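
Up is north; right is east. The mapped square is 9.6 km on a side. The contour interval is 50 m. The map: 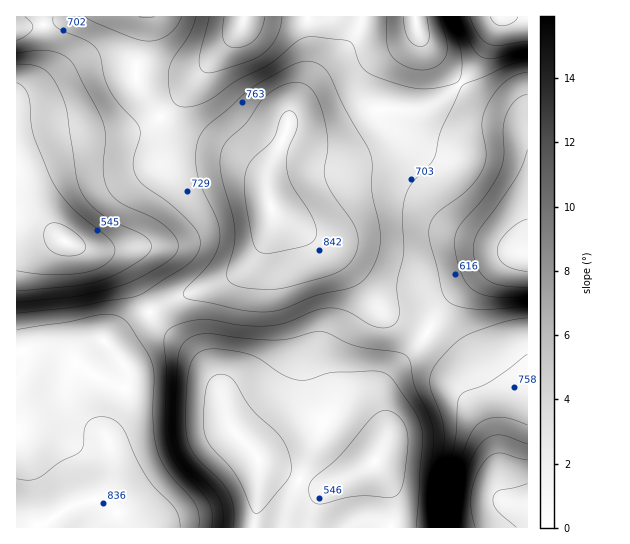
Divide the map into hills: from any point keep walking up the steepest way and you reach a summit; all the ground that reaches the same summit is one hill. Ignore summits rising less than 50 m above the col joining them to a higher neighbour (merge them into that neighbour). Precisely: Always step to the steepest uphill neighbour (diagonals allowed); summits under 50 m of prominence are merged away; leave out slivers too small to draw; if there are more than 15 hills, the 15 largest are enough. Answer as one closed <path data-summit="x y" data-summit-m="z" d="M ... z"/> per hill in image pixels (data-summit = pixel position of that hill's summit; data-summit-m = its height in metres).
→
<path data-summit="271 207" data-summit-m="887" d="M415 16l-170 0-8 17-26 28-27 33-29 27-13 7-16 4-57 4-53 19 0 64 22 5 24 16 15 7 34 6 8 4 9 10 24 50 9 10 24 17 24 26 10 15 6 28 7 16 23 24 5 10 57 24 14-2 38-18 7-6 11-27-6-28 2-21 8-12 29-30 23-37 14-14 46-35 14-5 11-1 0-121-17-15-21-8-13-8-32-30-24-30-4-9z"/><path data-summit="17 523" data-summit-m="844" d="M23 220l-7 1 0 306 238 1 5-35 0-34-27-30-7-16-6-28-10-15-24-26-24-17-9-10-24-50-9-10-8-4-34-6-15-7-13-11z"/><path data-summit="527 505" data-summit-m="965" d="M527 252l-10 0-14 5-46 35-14 14-23 37-33 35-6 11 0 17 6 28-6 17-8 13-42 21-14 2-48-19-10-6 0 31-4 25 0 10 273-1z"/><path data-summit="147 17" data-summit-m="802" d="M243 16l-201 0 3 19-1 26-9 17-19 17 0 59 5 1 26-12 22-7 57-4 16-4 13-7 29-27 27-33 26-28 6-10z"/><path data-summit="501 17" data-summit-m="855" d="M527 16l-111 1 0 8 5 14 24 30 32 30 13 8 21 8 16 14z"/>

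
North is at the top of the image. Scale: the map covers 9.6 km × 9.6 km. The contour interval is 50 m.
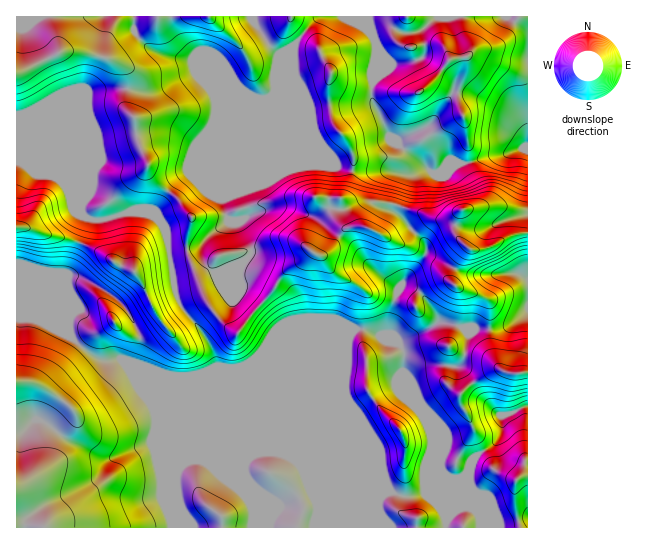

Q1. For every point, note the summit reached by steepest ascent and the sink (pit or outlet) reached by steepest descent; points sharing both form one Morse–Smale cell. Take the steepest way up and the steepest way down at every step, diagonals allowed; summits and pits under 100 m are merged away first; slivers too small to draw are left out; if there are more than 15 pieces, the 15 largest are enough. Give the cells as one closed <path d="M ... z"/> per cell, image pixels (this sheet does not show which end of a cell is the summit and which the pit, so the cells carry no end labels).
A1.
<path d="M27 317l-11 1 0 63 18 2 30 19-20 27-1 32-4 9-10 10-13 6 1 38 21 4 143 0 0-17-4-14-1-20 4-10 6-6 9-4 51 0 16-5 16 0 17 5 84 36 12-2-4-8-22-22-14-6-228-95-22 0-20-13-20-19-24-9z"/><path d="M22 161l-6 1 1 155 20 2 24 9 20 19 20 13 22 0 240 99-54-54-84-34-9-6-1-10-7-14-23-28-8-14-10-66-9-14-16-7-13 0-26 8-16-1-4-4-3-9-19-26z"/><path d="M367 16l-114 1 2 6 22 30 4 2 14-9-19 45-15 14-38 93 2 16 4 7-18 12-12 14-12 3 20 52 10 15 12 11 9 5 21-27-18-15 0-9-2-5 2-14 8-6 3-6-15-29 8-4-6-27 54-130 2 14 4 8 1 18 9 22 8 16 14 16 6 12 13 4 40 0 21 4-6 6-9 32 18 19 16-12 19 0 10-9-4 22 4 7 12 9 12 0 26-13 19-3-1-84-4-1-53 15-15 1-5 5-15 6-46-38-17-36 0-28 4-12 0-18-5-10z"/><path d="M507 16l-139 1 3 16 5 10 0 18-4 12 0 28 17 36 46 38 15-6 5-5 15-1 19-7 14-1 20-7 5 1 0-118z"/><path d="M134 16l-117 0-1 55 7 0 40-20 22 1 21 5 17 10 5 10-3 29 10 12 2 21 11 23 0 11 11 12 18 12 14 18 1 4-5 19 0 11 10-1 14-15 18-12-4-7-2-16 41-97-21-9-12-16-38-16-22-3-22-9-14-15z"/><path d="M75 51l-16 1-43 21 0 88 17 4 28 15 19 26 5 11 6 3 12 0 26-8 18 1 11 6 6 7 6 25 16-2 6-31-13-19-20-14-11-12 0-11-11-23-2-21-10-12 3-19-1-16-4-4-13-8z"/><path d="M293 61l-54 130 6 27-8 4 15 29-3 6-8 6-2 14 2 5 0 9 18 14 16-16 11-18 16-10 8-9 15 3 10-10 5-11 6-6 19-1 32 16 9-2 9-8-19-20 9-32 6-6-21-4-40 0-13-4-6-12-14-16-8-16-9-22-1-18-4-8z"/><path d="M278 452l-16 0-16 5-51 0-9 4-6 6-4 10 1 20 4 14 0 16 300 0-1-13-5-12 0-11-6-9 1-18-27-9-3 7 1 8 5 6 8 3-1 2-36 15-16 0-8-4-14 1-84-36z"/><path d="M365 227l-19 1-6 6-5 11-10 10-15-3-8 9-19 13-8 15-15 16 0 2 17 18 35 82 62 62 1-3-30-69-1-12 3-12 1-35 6-9 11 0 30 12-6-7 0-15 6-21 9-17 21-26 2-8-12-14-12 10-6 0z"/><path d="M527 312l-17 13-12 4-36-1-15-5-9 0-17 10-22 9 5 9-1 22 13 32 16 26 10 26 3-2 25 9 9-11 14-8 7-8 3-7-2-13 27-11z"/><path d="M459 211l-10 9-19 0-15 11 9 11 3 9-7 12-21 26-6 13-4 17 0 15 9 10 1-3 22-8 17-10 9 0 15 5 36 1 12-4 18-14 0-77-15 1-22 12-8 2-12 0-8-5-8-11z"/><path d="M365 329l-11 0-6 9-4 51 4 16 27 64 10 12 4 9 12 6 16 0 36-15 1-2-8-3-5-6 0-16-16-36-10-16-12-29 1-22-3-5z"/><path d="M253 16l-118 0-2 13 4 8 12 11 22 9 22 3 38 16 12 16 20 8 6-1 7-8 17-44-12 8-4-2-10-11-12-19z"/><path d="M186 249l-17 2 7 44 9 18 23 28 7 14 1 10 9 6 73 29 13 8-34-83-18-20-21 28-9-5-22-26z"/><path d="M527 407l-26 10 2 13-3 7-7 8-14 8-8 12-2 17 6 9 0 11 5 12 2 14 46-1z"/>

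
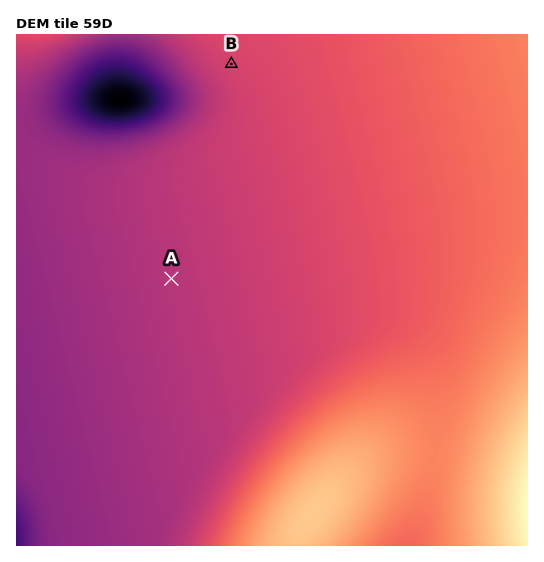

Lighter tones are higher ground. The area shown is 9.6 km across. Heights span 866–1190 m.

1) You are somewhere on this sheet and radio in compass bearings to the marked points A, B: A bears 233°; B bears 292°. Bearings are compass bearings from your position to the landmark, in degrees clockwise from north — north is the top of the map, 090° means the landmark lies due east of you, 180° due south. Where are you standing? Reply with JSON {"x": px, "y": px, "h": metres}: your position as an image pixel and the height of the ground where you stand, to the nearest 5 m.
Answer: {"x": 378, "y": 123, "h": 1075}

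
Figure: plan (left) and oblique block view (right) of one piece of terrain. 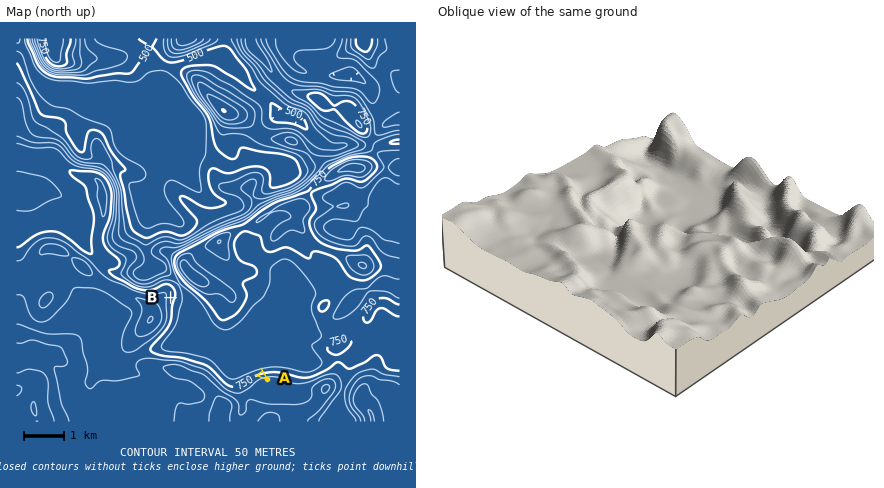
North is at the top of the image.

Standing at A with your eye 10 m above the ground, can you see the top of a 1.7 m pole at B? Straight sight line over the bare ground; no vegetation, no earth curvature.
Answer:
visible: true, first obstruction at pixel None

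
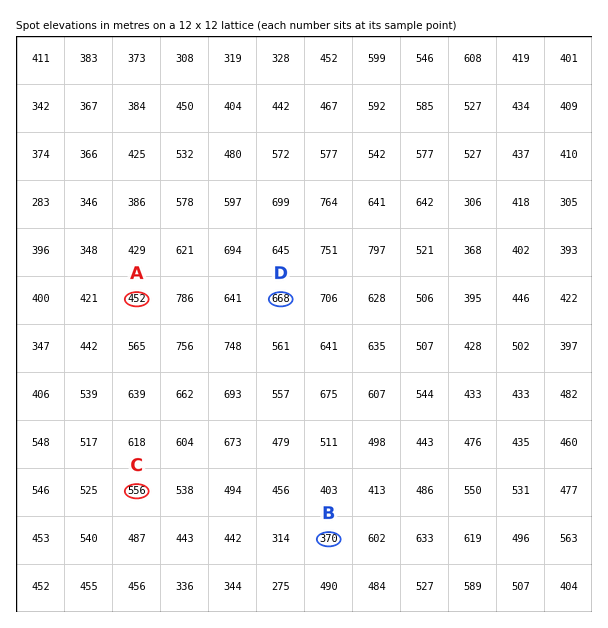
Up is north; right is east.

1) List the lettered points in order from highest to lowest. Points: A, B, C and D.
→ D C A B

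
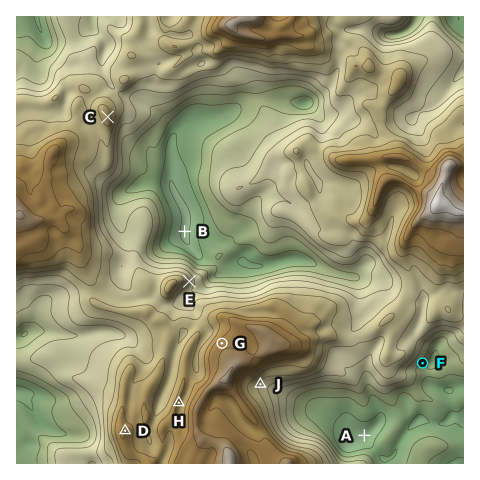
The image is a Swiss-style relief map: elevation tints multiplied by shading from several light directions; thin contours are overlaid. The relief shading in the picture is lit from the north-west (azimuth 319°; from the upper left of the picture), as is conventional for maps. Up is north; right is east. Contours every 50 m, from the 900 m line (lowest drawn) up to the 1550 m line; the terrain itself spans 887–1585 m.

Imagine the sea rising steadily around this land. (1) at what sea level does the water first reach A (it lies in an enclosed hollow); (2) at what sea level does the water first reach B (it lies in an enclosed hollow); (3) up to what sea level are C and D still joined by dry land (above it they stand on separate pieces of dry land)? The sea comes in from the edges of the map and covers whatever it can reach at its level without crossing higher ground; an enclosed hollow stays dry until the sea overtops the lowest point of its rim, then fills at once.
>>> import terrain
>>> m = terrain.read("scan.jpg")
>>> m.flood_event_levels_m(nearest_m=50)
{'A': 950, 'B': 1200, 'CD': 1250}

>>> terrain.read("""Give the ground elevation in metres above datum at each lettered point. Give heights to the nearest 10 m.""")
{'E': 1190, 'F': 1030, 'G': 1420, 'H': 1340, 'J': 1230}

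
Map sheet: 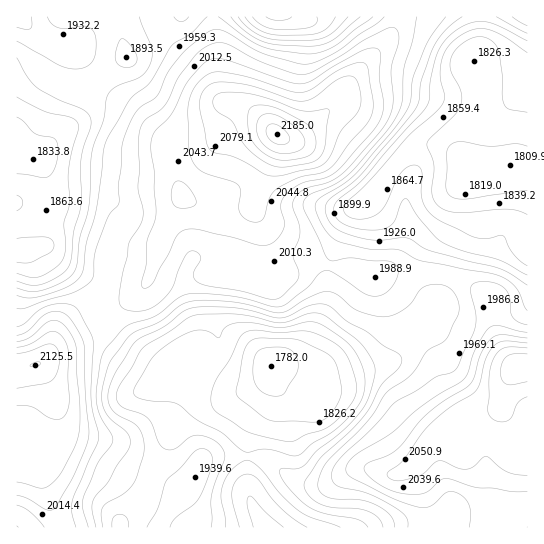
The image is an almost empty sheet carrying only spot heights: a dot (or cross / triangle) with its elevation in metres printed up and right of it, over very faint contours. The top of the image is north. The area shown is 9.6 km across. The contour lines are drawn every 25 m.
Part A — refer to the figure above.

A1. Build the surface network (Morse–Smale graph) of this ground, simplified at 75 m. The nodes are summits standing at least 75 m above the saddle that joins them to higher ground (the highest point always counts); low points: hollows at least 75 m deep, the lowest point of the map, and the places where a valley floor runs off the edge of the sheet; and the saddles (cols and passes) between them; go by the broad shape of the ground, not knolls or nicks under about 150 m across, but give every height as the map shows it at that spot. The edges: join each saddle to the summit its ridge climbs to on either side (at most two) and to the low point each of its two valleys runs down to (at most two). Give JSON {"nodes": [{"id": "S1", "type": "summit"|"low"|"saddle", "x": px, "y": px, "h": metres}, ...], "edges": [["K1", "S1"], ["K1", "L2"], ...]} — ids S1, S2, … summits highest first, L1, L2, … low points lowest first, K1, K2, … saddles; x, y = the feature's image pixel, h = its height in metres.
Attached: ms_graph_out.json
{"nodes": [
{"id": "S1", "type": "summit", "x": 277, "y": 135, "h": 2185},
{"id": "S2", "type": "summit", "x": 35, "y": 365, "h": 2126},
{"id": "S3", "type": "summit", "x": 525, "y": 366, "h": 2118},
{"id": "L1", "type": "low", "x": 271, "y": 367, "h": 1782},
{"id": "L2", "type": "low", "x": 510, "y": 165, "h": 1810},
{"id": "L3", "type": "low", "x": 277, "y": 17, "h": 1820},
{"id": "L4", "type": "low", "x": 33, "y": 159, "h": 1834},
{"id": "K1", "type": "saddle", "x": 97, "y": 313, "h": 1991},
{"id": "K2", "type": "saddle", "x": 397, "y": 17, "h": 1988},
{"id": "K3", "type": "saddle", "x": 438, "y": 273, "h": 1957},
{"id": "K4", "type": "saddle", "x": 149, "y": 475, "h": 1919},
{"id": "K5", "type": "saddle", "x": 247, "y": 457, "h": 1877}],
"edges": [["K1", "S1"], ["K1", "S2"], ["K1", "L1"], ["K1", "L4"], ["K2", "S1"], ["K2", "L2"], ["K2", "L3"], ["K3", "S1"], ["K3", "S3"], ["K3", "L1"], ["K3", "L2"], ["K4", "S1"], ["K4", "S2"], ["K4", "L1"], ["K5", "S1"], ["K5", "S3"], ["K5", "L1"]]}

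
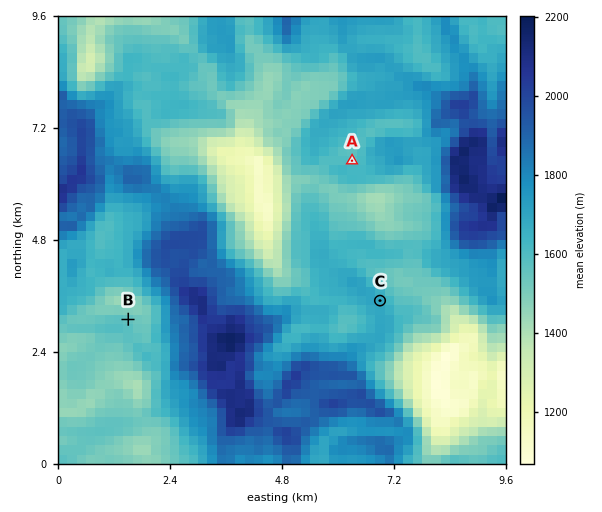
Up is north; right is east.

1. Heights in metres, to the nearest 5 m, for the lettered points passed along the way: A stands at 1585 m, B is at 1560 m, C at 1695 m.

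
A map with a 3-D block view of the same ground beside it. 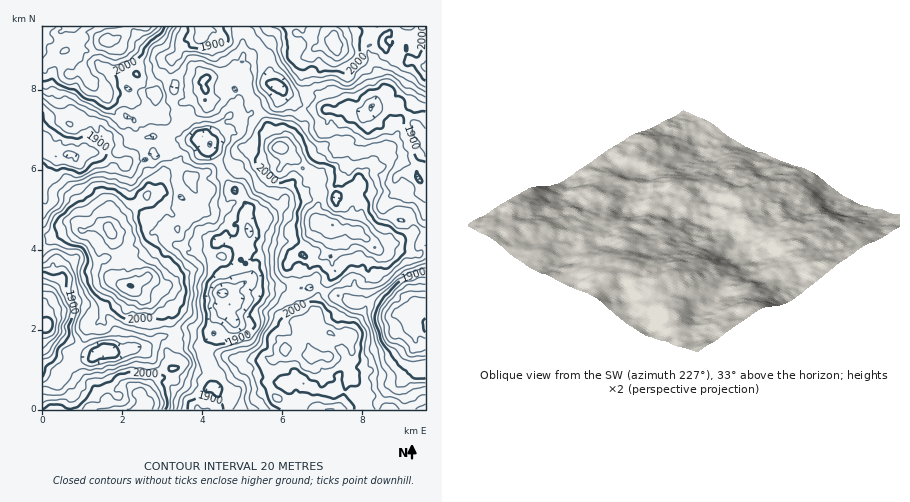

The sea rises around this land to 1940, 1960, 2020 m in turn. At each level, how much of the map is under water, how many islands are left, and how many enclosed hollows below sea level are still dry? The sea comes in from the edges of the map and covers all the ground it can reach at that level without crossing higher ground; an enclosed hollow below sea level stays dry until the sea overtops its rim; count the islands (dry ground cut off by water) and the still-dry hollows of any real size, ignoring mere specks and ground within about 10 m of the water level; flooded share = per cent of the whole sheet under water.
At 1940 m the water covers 32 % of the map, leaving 0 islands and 0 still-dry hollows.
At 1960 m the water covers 45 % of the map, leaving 0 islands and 0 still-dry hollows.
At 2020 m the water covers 83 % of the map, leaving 3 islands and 0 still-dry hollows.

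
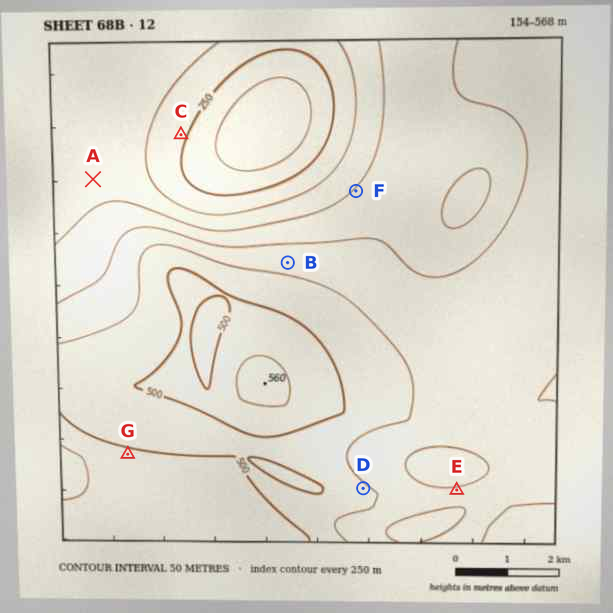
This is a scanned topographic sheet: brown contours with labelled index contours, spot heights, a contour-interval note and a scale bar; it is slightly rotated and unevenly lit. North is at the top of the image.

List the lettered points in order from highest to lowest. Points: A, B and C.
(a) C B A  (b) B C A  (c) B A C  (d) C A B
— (c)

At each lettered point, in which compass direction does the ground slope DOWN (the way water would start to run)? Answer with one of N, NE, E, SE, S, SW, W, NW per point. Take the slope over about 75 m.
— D NE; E N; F NW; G N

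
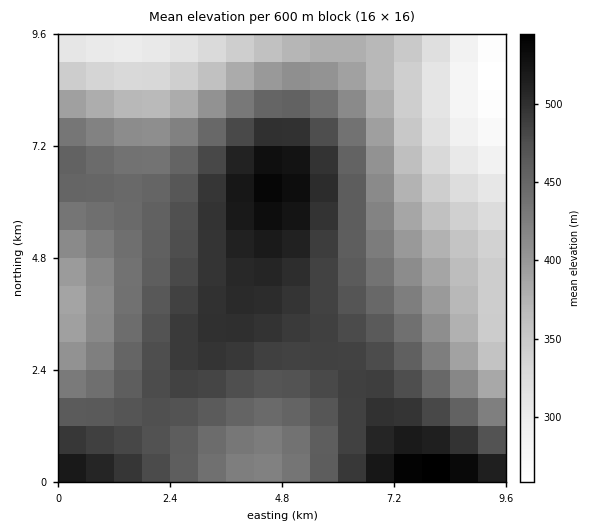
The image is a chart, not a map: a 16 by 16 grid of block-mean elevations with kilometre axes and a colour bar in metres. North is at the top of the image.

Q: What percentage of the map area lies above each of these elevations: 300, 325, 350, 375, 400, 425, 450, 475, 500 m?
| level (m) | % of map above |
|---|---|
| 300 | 96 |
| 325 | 91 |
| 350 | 85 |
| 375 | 79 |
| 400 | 71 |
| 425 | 62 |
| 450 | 48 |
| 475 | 32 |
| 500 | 13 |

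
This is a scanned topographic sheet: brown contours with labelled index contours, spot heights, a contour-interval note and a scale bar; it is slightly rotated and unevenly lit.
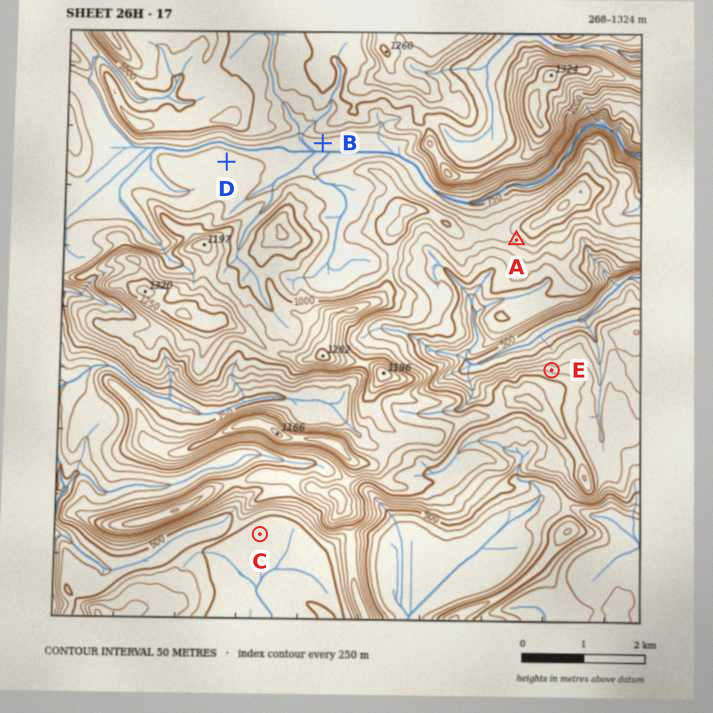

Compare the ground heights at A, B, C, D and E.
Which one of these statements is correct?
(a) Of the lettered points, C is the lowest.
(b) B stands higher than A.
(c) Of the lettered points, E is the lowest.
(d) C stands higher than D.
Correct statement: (a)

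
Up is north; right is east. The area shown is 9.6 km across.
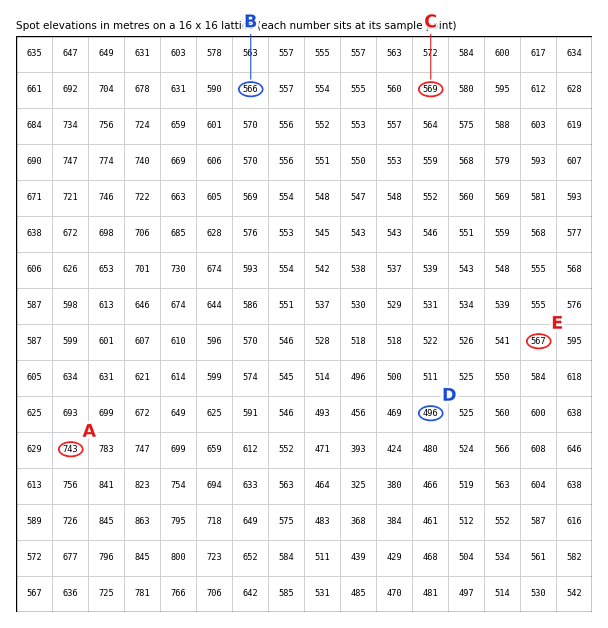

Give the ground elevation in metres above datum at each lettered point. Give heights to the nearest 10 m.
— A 740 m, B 570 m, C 570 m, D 500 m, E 570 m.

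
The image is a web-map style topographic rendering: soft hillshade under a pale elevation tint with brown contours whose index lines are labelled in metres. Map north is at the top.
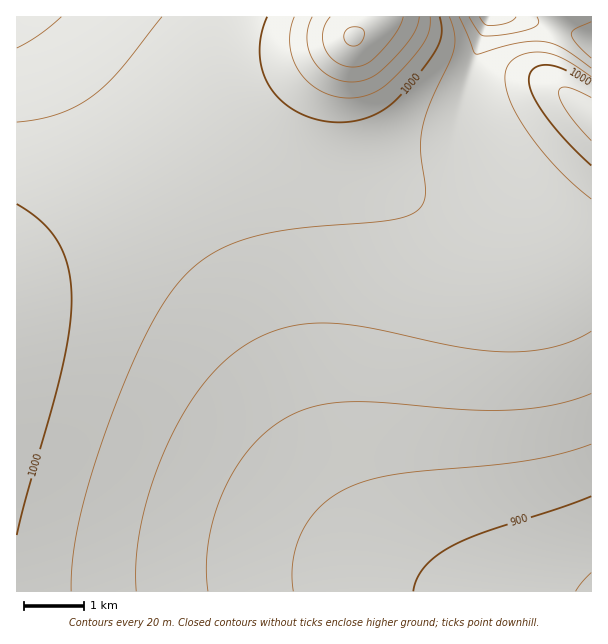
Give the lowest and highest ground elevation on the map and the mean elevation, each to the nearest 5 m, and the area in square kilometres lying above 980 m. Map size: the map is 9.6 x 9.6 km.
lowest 880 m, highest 1085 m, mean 965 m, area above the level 34.8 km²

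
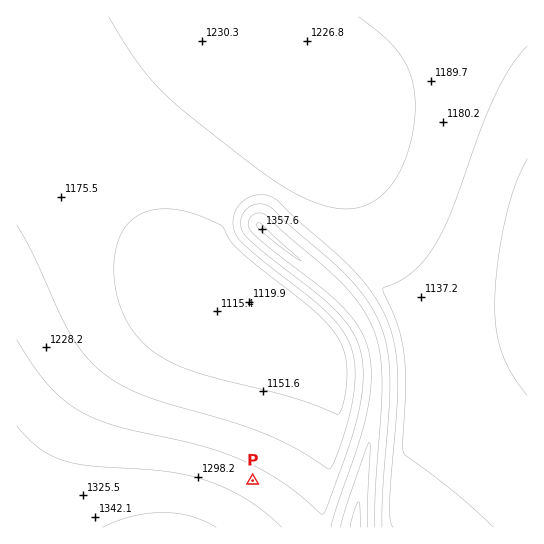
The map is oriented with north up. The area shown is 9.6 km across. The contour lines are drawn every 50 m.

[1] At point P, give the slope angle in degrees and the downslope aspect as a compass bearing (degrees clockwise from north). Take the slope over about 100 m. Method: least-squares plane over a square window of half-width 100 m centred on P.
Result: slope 5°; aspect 29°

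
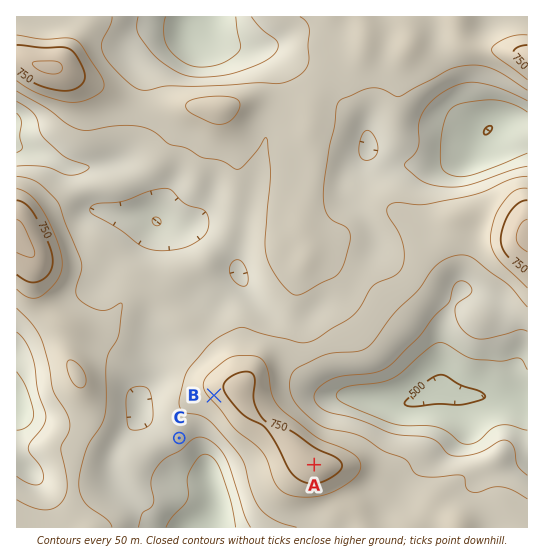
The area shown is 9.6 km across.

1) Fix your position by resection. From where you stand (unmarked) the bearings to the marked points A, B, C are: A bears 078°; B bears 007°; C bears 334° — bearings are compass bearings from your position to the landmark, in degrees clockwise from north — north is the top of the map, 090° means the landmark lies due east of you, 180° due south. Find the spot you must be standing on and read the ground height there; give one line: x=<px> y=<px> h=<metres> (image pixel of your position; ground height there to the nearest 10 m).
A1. x=203 y=488 h=520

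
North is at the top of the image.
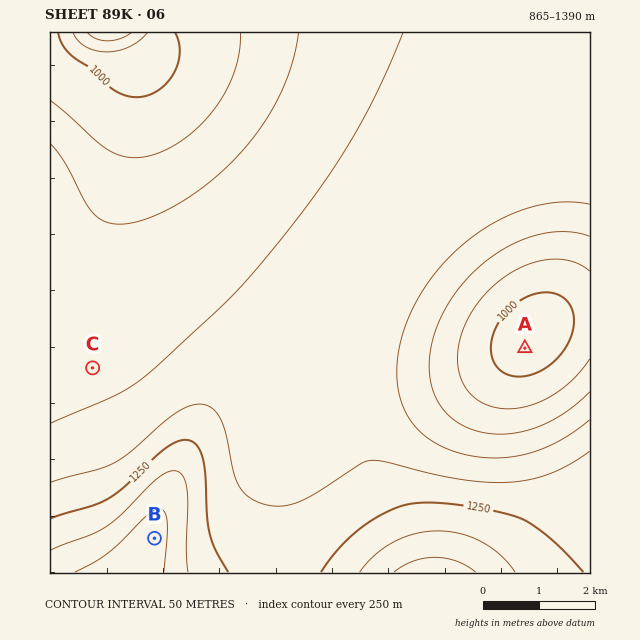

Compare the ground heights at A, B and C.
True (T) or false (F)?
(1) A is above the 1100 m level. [F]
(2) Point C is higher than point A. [T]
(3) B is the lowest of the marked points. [F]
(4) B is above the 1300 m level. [T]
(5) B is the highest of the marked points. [T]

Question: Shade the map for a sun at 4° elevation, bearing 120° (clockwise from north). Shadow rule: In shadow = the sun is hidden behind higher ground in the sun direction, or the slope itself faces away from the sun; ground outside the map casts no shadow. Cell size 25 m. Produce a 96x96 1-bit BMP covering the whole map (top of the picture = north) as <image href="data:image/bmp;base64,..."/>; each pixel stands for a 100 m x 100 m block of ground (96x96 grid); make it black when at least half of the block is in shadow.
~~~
<image width="96" height="96" href="data:image/bmp;base64,Qk2+BAAAAAAAAD4AAAAoAAAAYAAAAGAAAAABAAEAAAAAAIAEAAATCwAAEwsAAAIAAAAAAAAA////AAAAAAD/8AAAAAB//8AAAAD/+AAAAAD//8AAAAD//AAAAAH//8AAAAD//AAAAAH//+AAAAD//gAAAAP//8AAAAD//wAAAAf//8AAAAD//wAAAAf//8AAAAD//4AAAA///4AAAAD//4AAAA///wAAAAD//8AAAB///gAAAAD//8AAAB//+AAAAAD//+AAAB//wAAAAAD//+AAAA/8AAAAAAD///AAAAAAAAAAAAD///AAAAAAAAAAAAD///AAAAAAAAAAAAD///gAAAAAAAAAAAD///gAAAAAAAAAB4D///wAAAAAAAAAH/j///wAAAAAAAAAf/7///wAAAAAAAAA//////4AAAAAAAAB//////4AAAAAAAAD//////4AAAAAAAAD//////8AAAAAAAAH//////8AAAAAAAAH//////8AAAAAAAAP//////8AAAAAAAAP//////8AAAAAAAAP//8P//8AAAAAAAAf//8AP/4AAAAAAAAf//8AAPgAAAAAAAAf//8AAAAAAAAAAAAf//8AAAAAAAAAAAAP//8AAAAAAAAAAAAP//8AAAAAAAAAAAAP//8AAAAAAAAAAAAH//8AAAAAAAAAAAAD//8AAAAAAAAAAAAB//8AAAAAAAAAAAAA//8AAAAAAAAAAAAAP/8AAAAAAAAAAAAAH/8AAAAAAAAAAAAAB/8AAAAAAAAAAAAAAf8AAAAAAAAAAAAAAH8AAAAAAAAAAAAAAA8AAAAAAAAAAAAAAAEAAAAAAAAAAAAAAAAAAAAAAAAAAAAAAAAAAAAAAAAAAAAAAAAAAAAAAAAAAAAAAAAAAAAAAAAAAAAAAAAAAAAAAAAAAAAAAAAAAAAAAAAAAAAAAAAAAAAAAAAAAAAAAAAAAAAAAAAAAAAAAAAAAAAAAAAAAAAAAAAAAAAAAAAAAAAAAAAAAAAAAAAAAAAAAAAAAAAAAAAAAAAAAAAAAAAAAAAAAAAAAAAAAAAAAAAAAAAAAAAAAAAAAAAAAAAAAAAAAAAAAAAAAAAAAAAAAAAAAAAAAAAAAAAAAAAAAAAAAAAAAAAAAAAAAAAAAAAAAAAAAAAAAAAAAAAAAAAAAAAAAAAAAAAAAAAAAAAAAAAAAAAAAAAAAAAAAAAAAAAAAAAAAAAAAAAAAAAAAAAAAAAAAAAAAAAAAAAAAAAAAAAAAAAAAAAAAAAAAAAAAAAAAAAAAAAAAAAAAAAAAAAAAAAAAAAAAAAAAAAAAAAAAAAAAAAAAAAAAAAAAAAAAAAAAAAAAAAAAAAAAAAAAAAAAAAAAAAAAAAAAAAAAAAAAAAAAAAAAAAAAAAAAAAAAAAAAAAAAAAAAAAAAAAAAAAAAAAAAAAAAAAAAAAAAAAAAAAAAAAAAAAAAAAAAAAAAAAAAAAAAAAAAAAAAAAAAAAAAAAAAAAAAAAAAAAAAAAAAAAAAAAAAAAAAAAAAAAAAAAAAAAAfgAAAAAAAAAAAAAA/4AAAAAAAAAAAAAB/8AAAAAAAAAAAAAD/+AAAAAAAAAAAAAD//AAAAAAAAAAAAA="/>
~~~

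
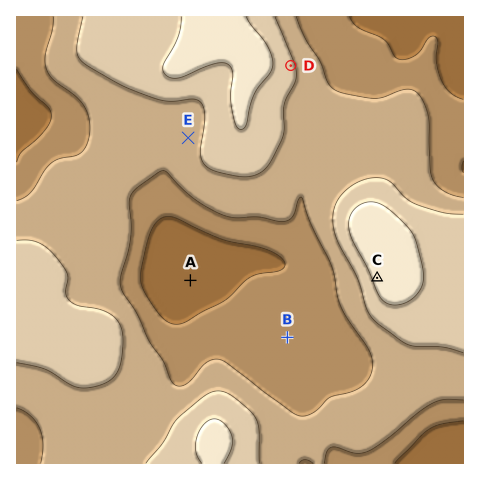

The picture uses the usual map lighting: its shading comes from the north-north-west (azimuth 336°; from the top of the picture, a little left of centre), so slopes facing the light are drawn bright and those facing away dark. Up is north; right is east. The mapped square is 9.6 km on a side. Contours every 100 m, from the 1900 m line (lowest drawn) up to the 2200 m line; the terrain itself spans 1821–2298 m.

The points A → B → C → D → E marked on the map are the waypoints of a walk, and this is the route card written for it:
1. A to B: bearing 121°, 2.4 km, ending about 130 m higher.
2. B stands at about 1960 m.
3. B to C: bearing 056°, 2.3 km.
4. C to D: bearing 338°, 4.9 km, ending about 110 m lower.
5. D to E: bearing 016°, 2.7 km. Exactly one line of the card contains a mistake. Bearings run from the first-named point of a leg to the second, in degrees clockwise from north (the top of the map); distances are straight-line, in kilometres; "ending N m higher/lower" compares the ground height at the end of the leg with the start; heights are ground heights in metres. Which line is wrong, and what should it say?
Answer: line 5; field bearing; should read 235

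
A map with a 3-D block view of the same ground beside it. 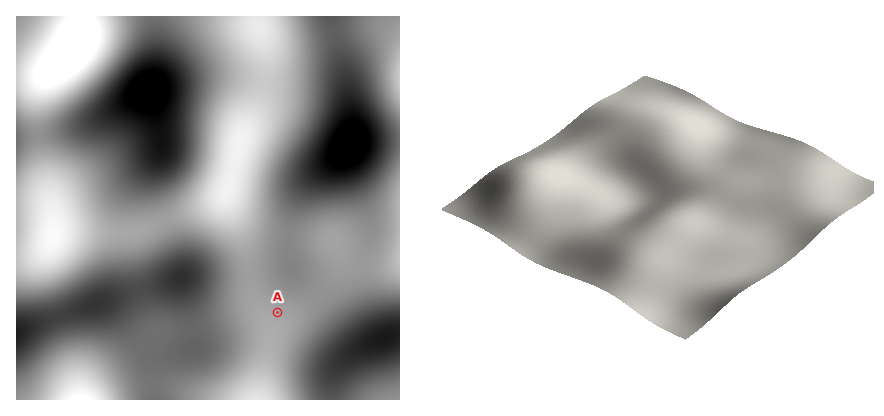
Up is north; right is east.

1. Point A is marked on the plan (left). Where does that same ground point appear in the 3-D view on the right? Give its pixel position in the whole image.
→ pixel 767 199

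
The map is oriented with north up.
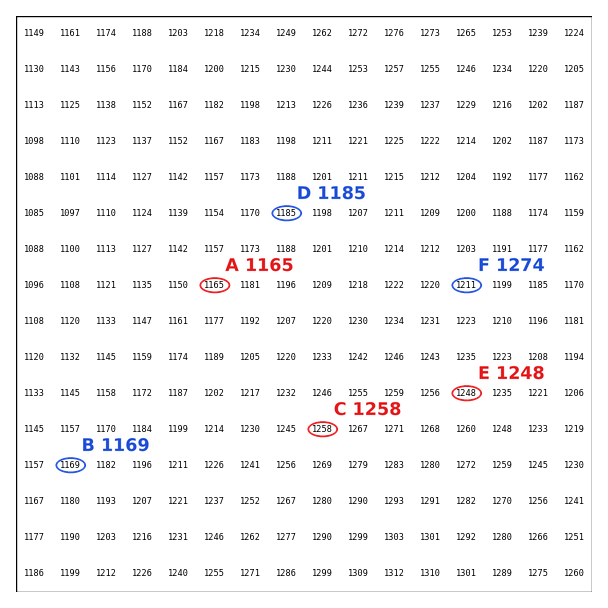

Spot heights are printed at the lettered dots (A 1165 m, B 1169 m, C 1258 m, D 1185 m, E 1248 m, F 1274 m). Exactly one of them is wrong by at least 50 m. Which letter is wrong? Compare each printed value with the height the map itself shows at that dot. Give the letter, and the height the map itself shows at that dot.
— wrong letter F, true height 1211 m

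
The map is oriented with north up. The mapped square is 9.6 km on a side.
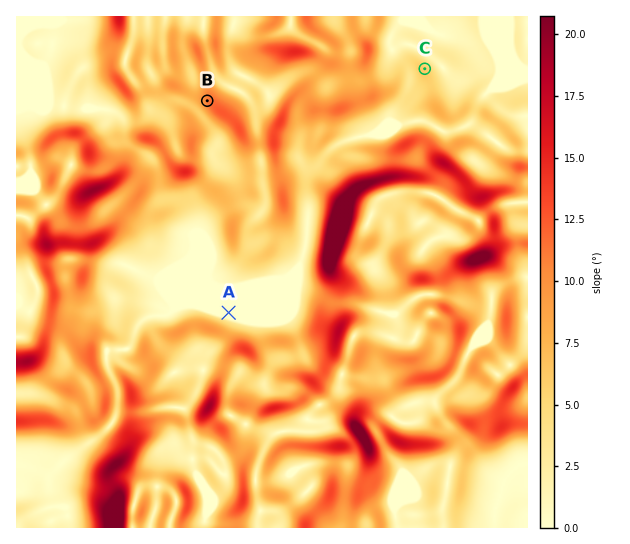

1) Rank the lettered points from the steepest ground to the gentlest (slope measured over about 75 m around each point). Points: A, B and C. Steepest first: B C A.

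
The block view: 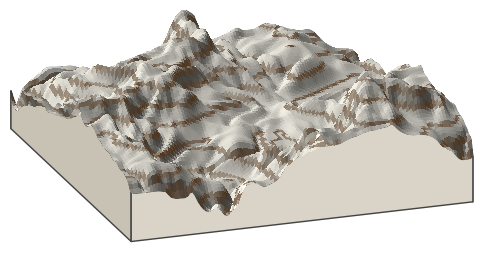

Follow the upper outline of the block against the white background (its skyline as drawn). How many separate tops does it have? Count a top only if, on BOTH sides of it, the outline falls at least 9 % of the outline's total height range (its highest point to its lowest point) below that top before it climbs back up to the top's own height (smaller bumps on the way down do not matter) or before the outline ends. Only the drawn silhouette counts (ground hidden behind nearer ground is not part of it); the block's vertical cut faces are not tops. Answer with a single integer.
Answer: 2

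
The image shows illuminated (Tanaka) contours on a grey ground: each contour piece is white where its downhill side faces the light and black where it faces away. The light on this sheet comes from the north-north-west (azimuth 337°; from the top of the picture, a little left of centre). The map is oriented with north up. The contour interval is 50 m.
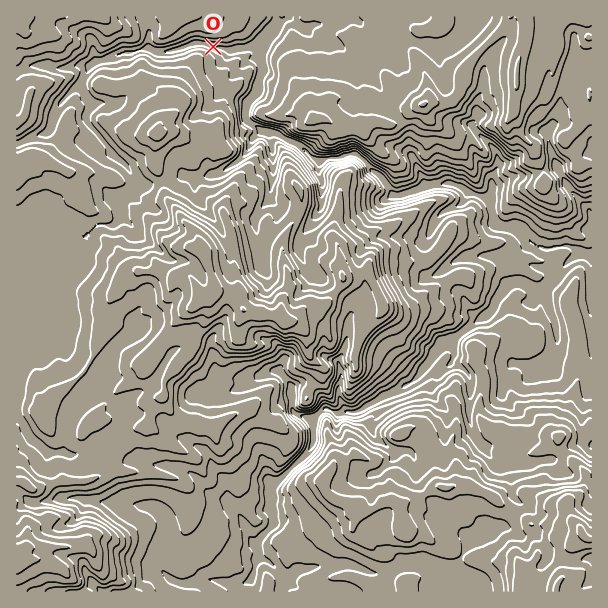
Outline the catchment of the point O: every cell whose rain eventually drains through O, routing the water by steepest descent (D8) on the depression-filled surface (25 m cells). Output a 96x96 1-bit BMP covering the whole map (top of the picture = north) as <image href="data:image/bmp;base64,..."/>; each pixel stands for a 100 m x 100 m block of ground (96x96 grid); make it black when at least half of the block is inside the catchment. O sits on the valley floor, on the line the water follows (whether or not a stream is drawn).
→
<image width="96" height="96" href="data:image/bmp;base64,Qk2+BAAAAAAAAD4AAAAoAAAAYAAAAGAAAAABAAEAAAAAAIAEAAATCwAAEwsAAAIAAAAAAAAA////AAAAAAAAAAAAAAAAAAAAAAAAAAAAAAAAAAAAAAAAAAAAAAAAAAAAAAAAAAAAAAAAAAAAAAAAAAAAAAAAAAAAAAAAAAAAAAAAAAAAAAAAAAAAAAAAAAAAAAAAAAAAAAAAAAAAAAAAAAAAAAAAAAAAAAAAAAAAAAAAAAAAAAAAAAAAAAAAAAAAAAAAAAAAAAAAAAAAAAAAAAAAAAAAAAAAAAAAAAAAAAAAAAAAAAAAAAAAAAAAAAAAAAAAAAAAAAAAAAAAAAAAAAAAAAAAAAAAAAAwAAAAAAAAAAAAAAD/8AAAAAAAAAAAAAD//AAAAAAAAAAAAAD//gAAAAAAAAAAAAD//gAAAAAAAAAAAAD//wAAAAAAAAAAAAD//4AAAAAAAAAAAAD//8AAAAAAAAAAAAD//+AAAAAAAAAAAAD//+AAAAAAAAAAAAD///gAAAAAAAAAAAD///wAAAAAAAAAAAD///4AAAAAAAAAAAD///4AAAAAAAAAAAD///4AAAAAAAAAAAD///8AAAAAAAAAAAD///+AAAAAAAAAAAD///+AAAAAAAAAAAD///+AAAAAAAAAAAD////AAAAAAAAAAAD////gAAAAAAAAAAD////wAAAAAAAAAAD////4AAAAAAAAAAD////8AAAAAAAAAAD////8AAAAAAAAAAD////8AAAAAAAAAAD////+AAAAAAAAAAD////+AAAAAAAAAAD/////AAAAAAAAAAD/////AAAAAAAAAAD/////AAAAAAAAAAD/////AAAAAAAAAAD/////gAAAAAAAAAD/////gAAAAAAAAAD/////gAAAAAAAAAD/////gAAAAAAAAAD/////AAAAAAAAAAD/////AAAAAAAAAAD/////AAAAAAAAAAD////+AAAAAAAAAAD////+AAAAAAAAAAD////+AAAAAAAAAAD////8AAAAAAAAAAD////4AAAAAAAAAAD////wAAAAAAAAAAD////wAAAAAAAAAAD////gAAAAAAAAAAD////AAAAAAAAAAAD///+AAAAAAAAAAAD///+AAAAAAAAAAAD///+AAAAAAAAAAAD///8AAAAAAAAAAAD///8AAAAAAAAAAAD///4AAAAAAAAAAAD///4AAAAAAAAAAAD///4AAAAAAAAAAAD///4AAAAAAAAAAAD///4AAAAAAAAAAAD///4AAAAAAAAAAAD///8AAAAAAAAAAAD///8AAAAAAAAAAAD///+AAAAAAAAAAAD////AAAAAAAAAAAD////gAAAAAAAAAAD////wAAAAAAAAAAD////gAAAAAAAAAAD////gAAAAAAAAAAD////gAAAAAAAAAAD////wAAAAAAAAAAD////wAAAAAAAAAAD////4AAAAAAAAAAD////8AAAAAAAAAAD/////AAAAAAAAAAD/////gAAAAAAAAAD/////gAAAAAAAAAD/////gAAAAAAAAAD/////gAAAAAAAAAD/////AAAAAAAAAAD////+AAAAAAAAAAA="/>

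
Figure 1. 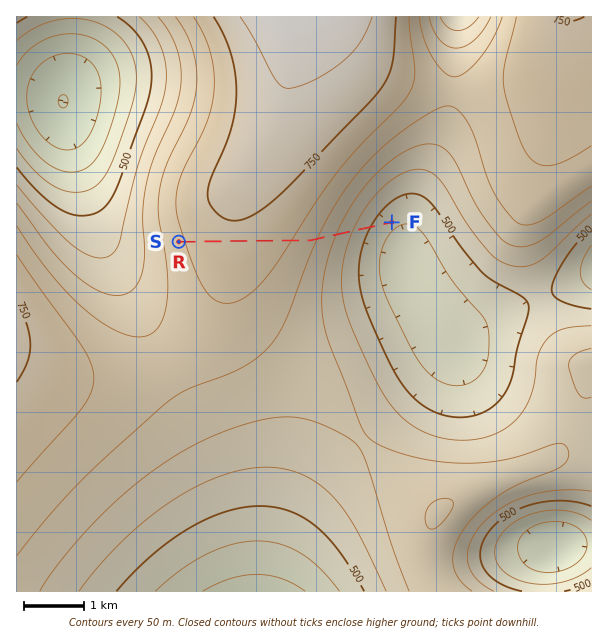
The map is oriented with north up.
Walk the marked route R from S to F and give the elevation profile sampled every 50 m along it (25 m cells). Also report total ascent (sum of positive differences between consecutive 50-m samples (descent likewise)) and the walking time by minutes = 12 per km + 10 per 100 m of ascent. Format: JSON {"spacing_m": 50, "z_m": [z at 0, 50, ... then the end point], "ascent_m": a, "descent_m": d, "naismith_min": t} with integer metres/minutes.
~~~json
{"spacing_m": 50, "z_m": [688, 694, 700, 705, 710, 715, 719, 722, 726, 729, 731, 733, 735, 736, 738, 738, 739, 739, 739, 739, 739, 739, 738, 737, 736, 735, 733, 732, 730, 728, 726, 723, 720, 717, 714, 711, 707, 703, 698, 693, 688, 683, 677, 671, 664, 658, 651, 644, 637, 630, 622, 614, 606, 597, 589, 580, 571, 562, 553, 544, 535, 527, 519, 511, 503, 496, 489, 483, 477, 472, 468, 464, 462], "ascent_m": 52, "descent_m": 277, "naismith_min": 48}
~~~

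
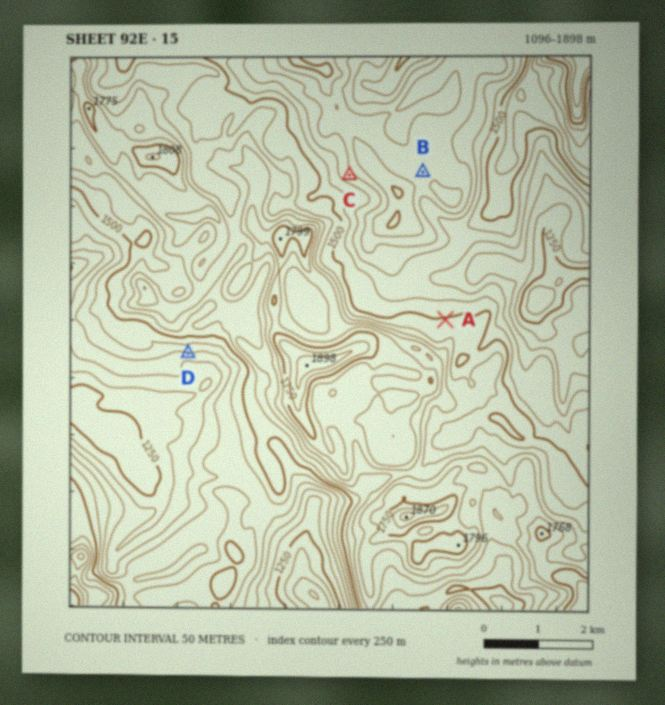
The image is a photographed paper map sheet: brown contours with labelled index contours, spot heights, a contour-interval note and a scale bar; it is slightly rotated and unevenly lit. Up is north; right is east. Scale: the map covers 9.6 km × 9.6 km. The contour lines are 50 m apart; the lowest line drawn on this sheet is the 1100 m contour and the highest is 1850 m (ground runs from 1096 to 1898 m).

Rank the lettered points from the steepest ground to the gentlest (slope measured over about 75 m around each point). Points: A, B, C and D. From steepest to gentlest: D C A B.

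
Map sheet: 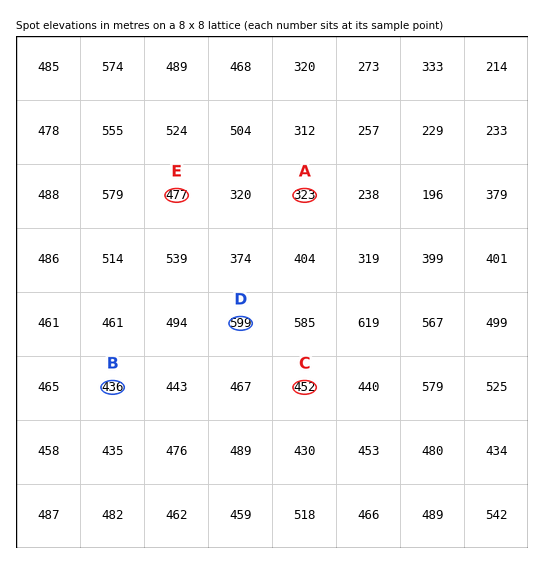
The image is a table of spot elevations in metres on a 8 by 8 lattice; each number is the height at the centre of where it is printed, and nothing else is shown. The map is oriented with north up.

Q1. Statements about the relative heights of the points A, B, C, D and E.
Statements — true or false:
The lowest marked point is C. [false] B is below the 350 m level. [false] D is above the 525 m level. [true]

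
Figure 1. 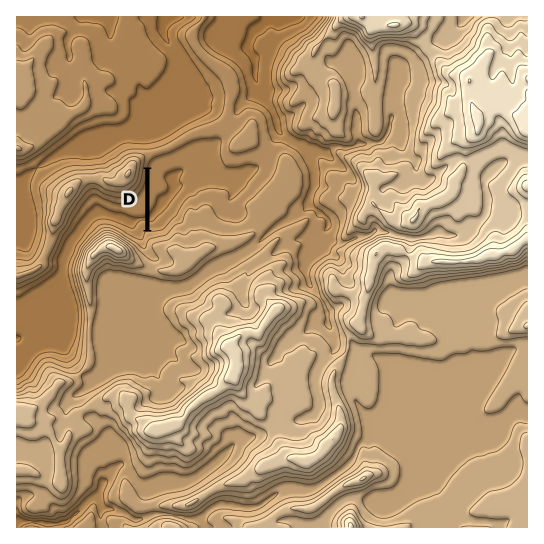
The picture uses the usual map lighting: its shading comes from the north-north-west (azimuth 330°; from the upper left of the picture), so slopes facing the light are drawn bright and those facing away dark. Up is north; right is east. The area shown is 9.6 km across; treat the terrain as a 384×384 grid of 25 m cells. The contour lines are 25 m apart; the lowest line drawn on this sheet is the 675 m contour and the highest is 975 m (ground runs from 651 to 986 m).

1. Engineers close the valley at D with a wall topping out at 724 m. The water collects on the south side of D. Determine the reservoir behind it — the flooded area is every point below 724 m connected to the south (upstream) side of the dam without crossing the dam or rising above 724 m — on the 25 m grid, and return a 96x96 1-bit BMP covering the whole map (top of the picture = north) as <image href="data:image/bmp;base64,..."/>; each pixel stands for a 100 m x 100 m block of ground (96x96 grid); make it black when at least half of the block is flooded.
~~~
<image width="96" height="96" href="data:image/bmp;base64,Qk2+BAAAAAAAAD4AAAAoAAAAYAAAAGAAAAABAAEAAAAAAIAEAAATCwAAEwsAAAIAAAAAAAAA////AAAAAAAAAAAAAAAAAAAAAAAAAAAAAAAAAAAAAAAAAAAAAAAAAAAAAAAAAAAAAAAAAAAAAAAAAAAAAAAAAAAAAAAAAAAAAAAAAAAAAAAAAAAAAAAAAAAAAAAAAAAAAAAAAAAAAAAAAAAAAAAAAAAAAAAAAAAAAAAAAAAAAAAAAAAAAAAAAAAAAAAAAAAAAAAAAAAAAAAAAAAAAAAAAAAAAAAAAAAAAAAAAAAAAAAAAAAAAAAAAAAAAAAAAAAAAAAAAAAAAAAAAAAAAAAAAAAAAAAAAAAAAAAAAAAAAAAAAAAAAAAAAAAAAAAAAAAAAAAAAAAAAAAAAAAAAAAAAAAAAAAAAAAAAAAAAAAAAAAAAAAAAAAAAAAAAAAAAAAAAAAAAAAAAAAAAAAAAAAAAAAAAAAAAAAAAAAAAAAAAAAAAAAAAAAAAAAAAAAAAAAAAAAAAAAAAAAAAAAAAAAAAAAAAAAAAAAAAAAAAAAAAAAAAAAAAAAAAAAAAAAAAAAAAAAAAAAAAAAAAAAAAAAAAAAAAAAAAAAAAAAAAAAAAAAAAAAAAAAAAAAAAAAAAAAAAAAAAAAAAAAAAAAAAAAAAAAAAAAAAAAAAAAAAAAAAAAAAAAAAAAAAAAAAAAAAAAAAAAAAAAAAAAAAAAAAAAAAAAAAAAAAAAAAAAAAAAAAAAAAAAAAAAAAAAAAAAAAAAAAAAAAAAAAAAAAAAAAAAAAAAAAAAAAAAAAAAAAAAAAAAAAAAAAAAAAAAAAAAAAAAAAAAAAAAAAAAAAAAAAAAAAAAAAAAAAAAAAAAAAAAAAAAAAAAAAAAAAAAAAAAAAAAAAAAAAAAAAAAAAAAAAAAAAAAAAAAAAAAAAAAAAAAAAAAAAAAAAAAAAAAAAAAAAAAAAAAAAAAAAAAAAABwAAAAAAAAAAAAAAB4AAAAAAAAAAAAAAB8AAAAAAAAAAAAAAB+AAAAAAAAAAAAAAB+AAAAAAAAAAAAAAB/AAAAAAAAAAAAAAB/wIAAAAAAAAAAAAB/4cAAAAAAAAAAAAB//+AAAAAAAAAAAAB///AAAAAAAAAAAAB///gAAAAAAAAAAAB///gAAAAAAAAAAAB//gAAAAAAAAAAAAA//AAAAAAAAAAAAAAH/AAAAAAAAAAAAAAB/AAAAAAAAAAAAAAAfAAAAAAAAAAAAAAAAAAAAAAAAAAAAAAAAAAAAAAAAAAAAAAAAAAAAAAAAAAAAAAAAAAAAAAAAAAAAAAAAAAAAAAAAAAAAAAAAAAAAAAAAAAAAAAAAAAAAAAAAAAAAAAAAAAAAAAAAAAAAAAAAAAAAAAAAAAAAAAAAAAAAAAAAAAAAAAAAAAAAAAAAAAAAAAAAAAAAAAAAAAAAAAAAAAAAAAAAAAAAAAAAAAAAAAAAAAAAAAAAAAAAAAAAAAAAAAAAAAAAAAAAAAAAAAAAAAAAAAAAAAAAAAAAAAAAAAAAAAAAAAAAAAAAAAAAAAAAAAAAAAAAAAAAAAAAAAAAAAAAAAAAAAAAAAAAAAAAAAAAAAAAAAAAAAAAAAAAAA="/>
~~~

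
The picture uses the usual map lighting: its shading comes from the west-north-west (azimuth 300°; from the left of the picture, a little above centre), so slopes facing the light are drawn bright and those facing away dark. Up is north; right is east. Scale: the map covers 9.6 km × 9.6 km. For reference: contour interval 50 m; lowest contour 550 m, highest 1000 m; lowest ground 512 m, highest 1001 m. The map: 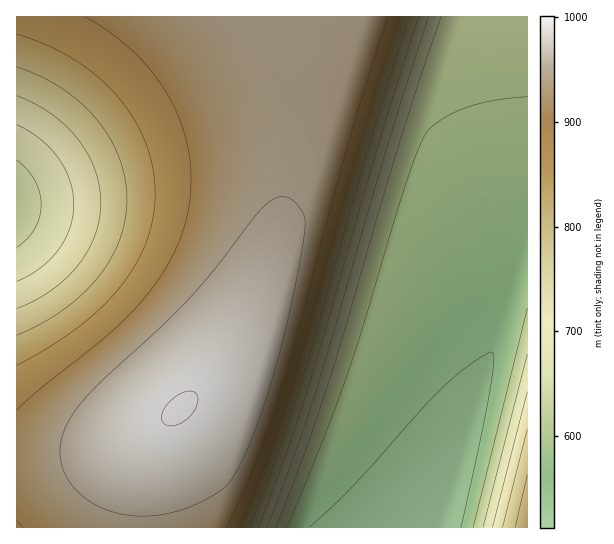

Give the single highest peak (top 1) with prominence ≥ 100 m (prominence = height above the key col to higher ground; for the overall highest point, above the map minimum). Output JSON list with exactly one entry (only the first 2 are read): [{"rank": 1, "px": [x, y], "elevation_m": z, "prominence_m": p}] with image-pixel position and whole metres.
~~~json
[{"rank": 1, "px": [179, 409], "elevation_m": 1001, "prominence_m": 489}]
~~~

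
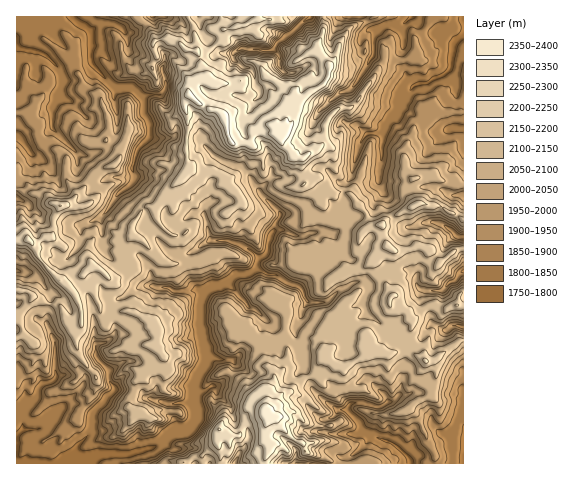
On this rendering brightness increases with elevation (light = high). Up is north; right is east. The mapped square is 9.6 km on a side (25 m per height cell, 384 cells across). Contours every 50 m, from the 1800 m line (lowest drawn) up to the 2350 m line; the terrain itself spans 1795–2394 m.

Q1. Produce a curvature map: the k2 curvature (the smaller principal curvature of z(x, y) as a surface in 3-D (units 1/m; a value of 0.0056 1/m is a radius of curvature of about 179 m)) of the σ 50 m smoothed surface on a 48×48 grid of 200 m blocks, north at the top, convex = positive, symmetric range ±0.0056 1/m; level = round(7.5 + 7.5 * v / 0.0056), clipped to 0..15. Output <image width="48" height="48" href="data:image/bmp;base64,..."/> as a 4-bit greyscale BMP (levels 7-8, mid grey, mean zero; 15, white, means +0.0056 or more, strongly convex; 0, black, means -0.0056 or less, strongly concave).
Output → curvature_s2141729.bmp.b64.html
<image width="48" height="48" href="data:image/bmp;base64,Qk32BAAAAAAAAHYAAAAoAAAAMAAAADAAAAABAAQAAAAAAIAEAAATCwAAEwsAABAAAAAAAAAAAAAAABEREQAiIiIAMzMzAERERABVVVUAZmZmAHd3dwCIiIgAmZmZAKqqqgC7u7sAzMzMAN3d3QDu7u4A////AHd3d3d1QzRXaGZGYHd1EyM3U3iIdVZ3d3d2dndkRFVDMkNodBd4Y0ZEaCZ3VGZ3d2iHd1VnZ1RERkd4djV3MoaHZ2VDR1h2d2Znd3RVWFR0NDOJhUV1ZRABEiNWdldUVldlZ4VHVoSHREJYclZ4dlgjiAV2ZmY3ZleGVoUXdoiFSkRGYnaXdoJVAFhmiIU3ZWRnZVZAaWUwAER1FYWHhkZQYgAAJ3ZodWYodjdyFWM2h0RTd3hnZmUYhndhUkWGVWYiWGKGBXZ2Q0VBR3aXRmN3ZlY2hHd3ZWZWAlKSRGhniENZVmM2ZWZ2eHR3dXZnZmhXF2dQI2V3hGM2ckiHZ2V3iGZmZldndFZmCHYHhUZ4eIRCEVd3Z2WHd3h3dWhodUmXCHYFd4eIaIRGiEZ3d1Z3d3dnd2ZGdneCJncjFmd3UkRHiHd3dmd3d3l3d2VzaWZweHgpRneIh2RHiHd2dmeHdnh1Z4VBAHZDd2c3Z3eId2JXeHgVdzdoZ1ZHd4c4VnZ1dGZXeId3eHJJiEBXeCd2dnV3hnZXeEd1Y3R2VYdniHNJlwiIiFAAaGV4d2WFZ5hiN2R1dkZCACQzUHiIdweXA4VniGEAWXU0h1dXh2UlWVVDJGeHADV4dCRnZzaWAyM3ZndoZohYd2h4YgEASIZneHZ2ZlV4cHV1RWeGR4Zod3d4VpJHeId3d2iGZnZoVFV2VEhkeGV3VUWIiGAEd4d3dWZ2dnZ0hXdmaDZld2d0Z3ISIAdCl3h4dnR4dneFR4hJZmeEd4dWh4gkR2hQUBJWZoZVVndpIIVUZlNld3VnZYkYhndiOIdndWd5VCMwCHRGVWYyd3Z3ZkQ4lneHBXd3hlVWV3VEh3FWh3iDOHh3d2dHdpdwVmeHdodWVpaGdiZXZWV3B3hnZ4dlZocFdmZ2dndUVWhmMmd3RHZXYEd3d3dnd3NIh4ZnVoZUeEMzV2dmR1dkNhRWeHdmh1RkRGiGQlY1d4d3d3Z1Zzd3hgZlV4d3dTWEZURDdEc1d2eHVoVVeTZ3iAiIVnhkJFVUaYZmhghTeGV3dXJndhVEZyN0aHZEZ1lEVmd2hwdiiHZXdTZ3YYh3V2BEVXVWiGcmhWZ3hyRyeHdmdld0J4dnNocGUmVmdld3h0NlWFEzdnZmVmiEZ3VWJoYGg3RWdleIeHJXESd0Zod2ZnhkeGRnFmFXZWOGh1Z3d3YIZnd3Rlh3eGd1VkZ4CJB3GEdnd3R3d3YwhnZ3ZHiHd2eGRnaIJkEAV5ZURFVHd2dTAmZXdVd3ZVdoRod1ERR0GHVod4FFZ2Z4YghmZlVXdVZYRXZRd2hRNoeXZ5CXMGdXZwR2dmZUZmdnN3VGV3WAZlZ2VAKEBgNpdXB3ZXh2V2ZkZ3VWV1VEM1ZVUJh3CHVWdVMXZoiHV2VWdnVldTWCV3hlUAAAV4aCdjgIc3h3Z2h3V4VmdFWVlzY2hVimBGdwhzUogod3dnd2d2ZmYERkdUR3d3ZDQAVlOGMkZIZlZ4dndlZjJXcjJGRVd3h4lwBVIjV0RVaHdg=="/>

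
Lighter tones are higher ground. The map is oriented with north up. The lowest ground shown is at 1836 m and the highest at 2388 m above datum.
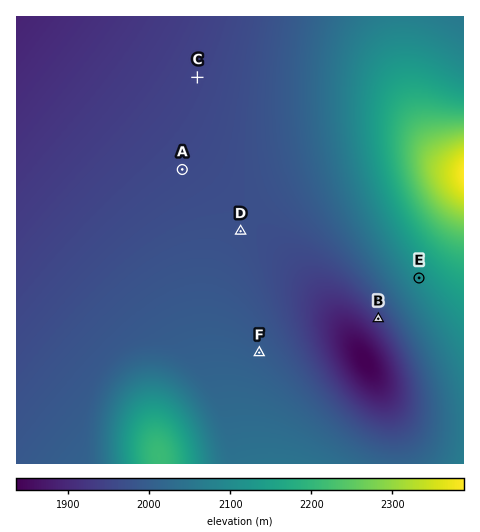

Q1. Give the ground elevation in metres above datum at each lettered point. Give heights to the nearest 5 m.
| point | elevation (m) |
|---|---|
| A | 1960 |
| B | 1940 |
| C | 1950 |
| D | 1970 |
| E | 2105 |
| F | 2000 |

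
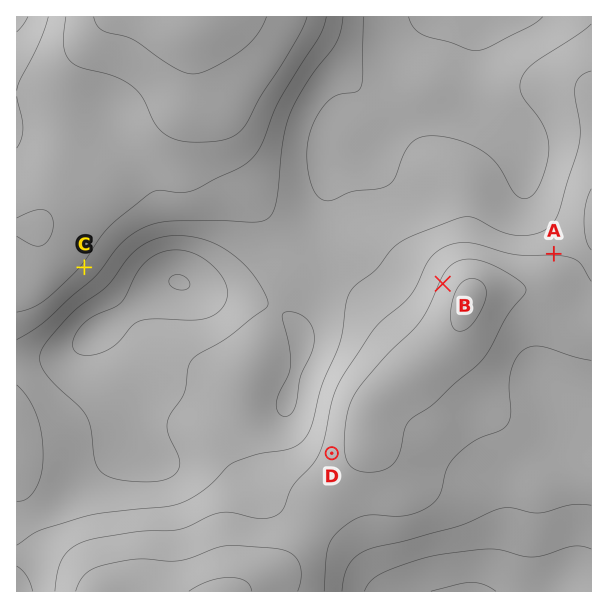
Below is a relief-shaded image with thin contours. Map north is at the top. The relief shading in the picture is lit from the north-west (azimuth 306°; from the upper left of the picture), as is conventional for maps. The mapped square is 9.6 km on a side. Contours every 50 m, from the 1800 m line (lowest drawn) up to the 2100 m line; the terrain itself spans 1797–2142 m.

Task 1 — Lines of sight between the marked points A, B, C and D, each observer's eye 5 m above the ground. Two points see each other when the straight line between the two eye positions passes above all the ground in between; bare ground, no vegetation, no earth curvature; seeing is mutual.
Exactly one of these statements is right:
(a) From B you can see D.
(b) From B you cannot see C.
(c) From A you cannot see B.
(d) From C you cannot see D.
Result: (c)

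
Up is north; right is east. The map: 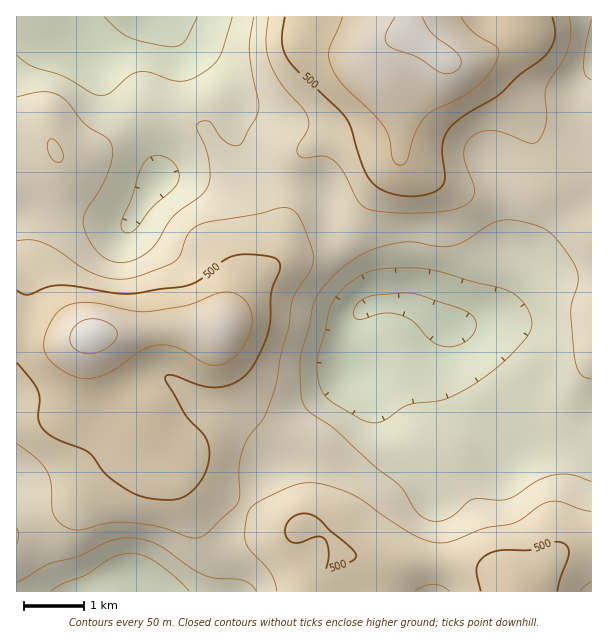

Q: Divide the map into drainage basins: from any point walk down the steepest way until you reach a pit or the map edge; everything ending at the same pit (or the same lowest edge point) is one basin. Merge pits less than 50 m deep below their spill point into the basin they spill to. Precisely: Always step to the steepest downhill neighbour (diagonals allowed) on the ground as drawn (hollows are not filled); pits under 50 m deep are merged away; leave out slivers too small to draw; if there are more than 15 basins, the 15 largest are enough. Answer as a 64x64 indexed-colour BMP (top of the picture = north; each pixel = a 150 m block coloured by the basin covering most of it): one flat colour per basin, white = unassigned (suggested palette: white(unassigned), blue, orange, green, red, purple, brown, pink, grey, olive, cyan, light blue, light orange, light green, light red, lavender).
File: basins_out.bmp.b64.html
<image width="64" height="64" href="data:image/bmp;base64,Qk12CAAAAAAAAHYAAAAoAAAAQAAAAEAAAAABAAQAAAAAAAAIAAATCwAAEwsAABAAAAAAAAAA////ALR3HwAOf/8ALKAsACgn1gC9Z5QAS1aMAMJ34wB/f38AIr28AM++FwDox64AeLv/AIrfmACWmP8A1bDFADMzMzMzMzMzMzMzMzMzMzMxEREREREREREREREkREREMzMzMzMzMzMzMzMzMzMzMzMREREREREREREREiJEREQzMzMzMzMzMzMzMzMzMzMzMxERERERERERESIiIiRERDMzMzMzMzMzMzMzMzMzMzMzMRERERIiIiIiIiIiIkREMzMzMzMzMzMzMzMzMzMzMzMzIiIiIiIiIiIiIiIiJEQzMzMzMzMzMzMzMzMzMzMzMzIiIiIiIiIiIiIiIiIiIjMzMzMzMzMzMzMzMzMzMzMzIiIiIiIiIiIiIiIiIiIiMzMzMzMzMzMzMzMzMzMxESIiIiIiIiIiIiIiIiIiIiIzMzMzMzMzMzMzMzMzMREREiIiIiIiIiIiIiIiIiIiIjMzMzMzMzMzMzMzMzERERESIiIiIiIiIiIiIiIiIiIiMzMzMzMzMzMzMzMxERERERIiIiIiIiIiIiIiIiIiIiIzMzMzMzMzMzMzMxEREREREiIiIiIiIiIiIiIiIiIiIjMzMzMzMzMzMzMRERERERESIiIiIiIiIiIiIiIiIiIiMzMzMzMzMzMzMRERERERERIiIiIiIiIiIiIiIiIiIiIzMzMzMzMzMzMxEREREREREiIiIiIiIiIiIiIiIiIiIjMzMzMzMzMzMzERERERERESIiIiIiIiIiIiIiIiIiIiMzMzMzMzMzMzERERERERESIiIiIiIiIiIiIiIiIiIiIzMzMzMzMzMzEREREREREiIiIiIiIiIiIiIiIiIiIiIjMzMzMzMzMzERERERERIiIiIiIiIiIiIiIiIiIiIiIiMzMzMzMzMzERERERERIiIiIiIiIiIiIiIiIiIiIiIiIREREzMzMzMRERERESIiIiIiIiIiIiIiIiIiIiIiIiIhERETMzMzERERERERIiIiIiIiIiIiIiIiIiIiIiIiIiEREREzMzERERERERIiIiIiIiIiIiIiIiIiIiIiIiIiIRERETMzMREREREREiIiIiIiIiIiIiIiIiIiIiIiIiIhERERMzMREREREREiIiIiIiIiIiIiIiIiIiIiIiIiIiEREREzMRERERERESIiIiIiIiIiIiIiIiIiIiIiIiIiIRERERMxERERERERIiIiIiIiIiIiIiIiIiIiIiIiIiIhERERExEREREREREiIiIiIiIiIiIiIiIiIiIiIiIiIiERERERERERERERESIiIiIiIiIiIiIiIiIiIiIiIiIiIRERERERERERERERIiIiIiIiIiIiIiIiIiIiIiIiIiIhEREREREREREREREiIiIiIiIiIiIiIiIiIiIiIiIiIiERERERERERERERERIiIiIiIiIiIiIiIiIiIiIiIiIiIRERERERERERERERESIiIiIiIiIiIiIiIiIiIiIiIiIhERERERERERERERERIiIiIiIiIiIiIiIiIiIiIiIiIiERERERERERERERERESIiIiIiIiIiIiIiIiIiIiIiIiIREREREREREREREREREiIiIiIiIiIiIiIiIiIiIiIiIhERERERERERERERERERIiIiIiIiIiIiIiIiIiIiIiIiERERERERERERERERERESIiIiIiIiIiIiIiIiIiIiIiIRERERERERERERERERERIiIiIiIiIiIiIiIiIiIiIiIhERERERERERERERERERESIiIiIiIiIiIiIiIiIiIiIiERERERERERERERERERERIiIiIiIiIiIiIiIiIiIiIiIREREREREREREREREREREiIiIiIiIiIiIiIiIiIiIiIhERERERERERERERERERESIiIiIiIiIiIiIiIiIiIiIhERERERERERERERERERERIiIiIiIiIiIiIiIiIiIiIiEREREREREREREREREREREiIiIiIiIiIiIiIiIiIiIiERERERERERERERERERERERIiIiIiIiIiIiIiIiIiIiEREREREREREREREREREREREiIiIiIiIiIiIiIiIiIiERERERERERERERERERERERESIiIiIiIiIiIiIiIiIiEREREREREREREREREREREREREiIiIiIiIiIiIiIiIiERERERERERERERERERERERERERIiIiIiIiIiIiIiIiIRERERERERERERERERERERERERERIiIiIiIiIiIiIiIRERERERERERERERERERERERERERERIiIiIiIiIiIiIhERERERERERERERERERERERERERERERIiIiIiIiIiIiERERERERERERERERERERERERERERERESIiIiIiIiIiEREREREREREREREREREREREREREREREREiIiIiIiIiERERERERERERERERERERERERERERERERESIiIiIiIiERERERERERERERERERERERERERERERERERIiIiIiIiEREREREREREREREREREREREREREREREREREiIiIiIiERERERERERERERERERERERERERERERERERESIiIiIhEREREREREREREREREREREREREREREREREREREiIiERERERERERERERERERERERERERERERERERERERESIiEREREREREREREREREREREREREREREREREREREREREiERERERERERERERERERERERERERERERERERERERERERERERERERERERERERERERERERERERERERERERERERERERERERERERERER"/>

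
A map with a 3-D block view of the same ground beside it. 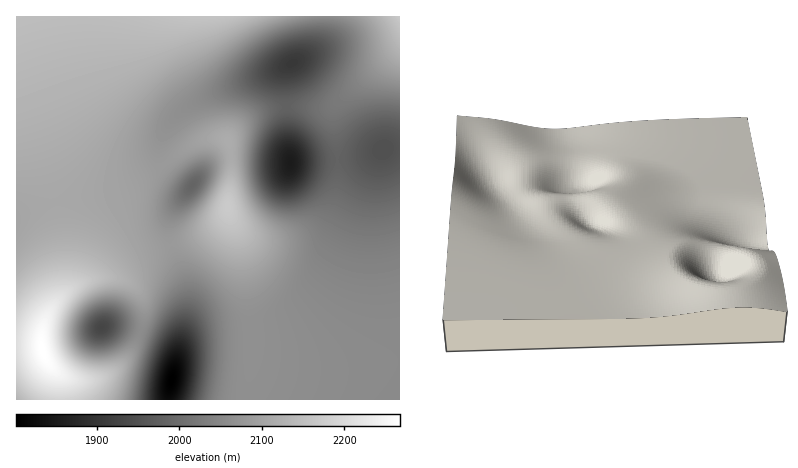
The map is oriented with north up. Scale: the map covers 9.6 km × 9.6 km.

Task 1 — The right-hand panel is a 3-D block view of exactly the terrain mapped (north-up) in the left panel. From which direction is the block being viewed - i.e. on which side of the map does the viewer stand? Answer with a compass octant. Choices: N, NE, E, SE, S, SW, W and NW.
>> W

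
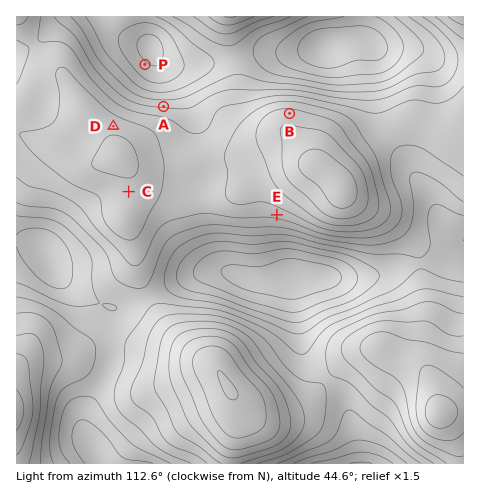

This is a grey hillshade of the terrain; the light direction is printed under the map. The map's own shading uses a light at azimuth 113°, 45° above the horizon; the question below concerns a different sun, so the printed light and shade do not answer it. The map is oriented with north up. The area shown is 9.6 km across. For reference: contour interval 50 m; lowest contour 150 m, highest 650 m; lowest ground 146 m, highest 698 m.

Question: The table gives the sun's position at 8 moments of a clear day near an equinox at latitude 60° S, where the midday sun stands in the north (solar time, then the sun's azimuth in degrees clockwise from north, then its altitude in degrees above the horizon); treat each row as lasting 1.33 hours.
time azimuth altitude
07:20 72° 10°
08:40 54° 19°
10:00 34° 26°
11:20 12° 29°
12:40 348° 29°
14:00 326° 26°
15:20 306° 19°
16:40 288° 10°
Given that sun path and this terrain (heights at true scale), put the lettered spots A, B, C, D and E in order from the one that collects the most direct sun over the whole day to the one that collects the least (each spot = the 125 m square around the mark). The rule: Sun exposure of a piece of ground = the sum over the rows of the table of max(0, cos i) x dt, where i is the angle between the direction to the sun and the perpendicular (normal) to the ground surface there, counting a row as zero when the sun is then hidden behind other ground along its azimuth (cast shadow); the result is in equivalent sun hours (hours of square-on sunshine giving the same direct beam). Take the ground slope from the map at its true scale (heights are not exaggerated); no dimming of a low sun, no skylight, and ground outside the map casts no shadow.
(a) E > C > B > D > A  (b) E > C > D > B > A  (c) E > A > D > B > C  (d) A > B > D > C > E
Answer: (b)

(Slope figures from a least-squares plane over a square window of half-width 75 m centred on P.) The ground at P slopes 8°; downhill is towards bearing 222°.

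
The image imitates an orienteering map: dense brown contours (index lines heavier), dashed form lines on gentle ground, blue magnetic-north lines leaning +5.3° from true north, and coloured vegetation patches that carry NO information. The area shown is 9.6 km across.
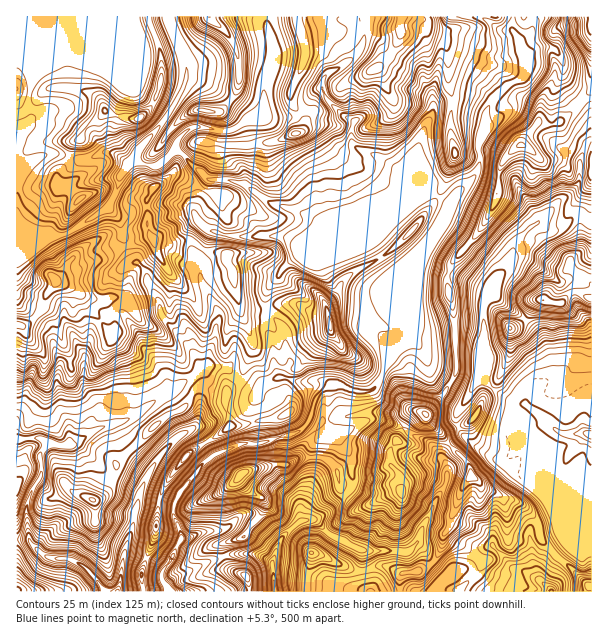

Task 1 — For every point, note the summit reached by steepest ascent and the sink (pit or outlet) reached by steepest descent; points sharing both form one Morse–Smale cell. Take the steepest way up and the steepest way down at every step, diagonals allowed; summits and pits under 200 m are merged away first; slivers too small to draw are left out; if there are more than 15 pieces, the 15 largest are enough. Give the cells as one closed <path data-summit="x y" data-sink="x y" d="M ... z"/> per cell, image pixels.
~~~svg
<path data-summit="54 279" data-sink="117 591" d="M176 150l-20 16-12-2-9-4-4 2-11 15-2 11-9 19-38 25-8 3-47-1 1 205 21-1 9 6 25 1 26-17 27-7 12-6 18-15 19-10 35-24 18 2 16 17 11 6 3 0 9-9 16-4 8-16-4-11-2-19-2-6-12-12-4-8-1-9 6-13 11-14 15-14 99-40 25-19-7-1-9 3-106 45-15-8-60-1-17-6-9-8-4-12 14-30z"/><path data-summit="402 17" data-sink="117 591" d="M482 16l-215 0-1 8 8 23 0 13-10 27-2 26-7 5-10 3-9 7-9 4-33-5-16 13-3 9 34 31 19 0 17 4 21 16 9 5 21 5 22 12 77-26 33-2 4-2-2-6-10-22-4-12 10-27 7-12 0-5 4-4 6-1 12 0 30 11 8-15 14-14 14-6 5-8 0-14-12-25-4-2-10 0z"/><path data-summit="140 117" data-sink="117 591" d="M167 16l-151 1 1 217 46 1 46-28 9-19 3-14 6-9 7-6 5-10 25-29 22-37 1-18z"/><path data-summit="591 26" data-sink="117 591" d="M180 386l-16 8-27 21-12 6-27 7-26 17-25-1-9-6-21 1-1 100 13 1 13 14 6 4 21 1 11 5 12 11 13 17 38 0-1-22 14-34 2-35-18-2-1-4 11-24 8-13 21-22 12-6 5-5 4-12-1-14z"/><path data-summit="591 26" data-sink="551 591" d="M591 91l-30 30-6 3-18-2-14 21-18 15-6 13 0 18-5 15-12 23-31 37-5 15 10 47 1 43-6 12 14 9 7 0-14 20-2 9 8 17 15 12 21 12 7-2 7-6 16-25 18-5-20-16-13-3-20-12-11-11 3-23-5-15 0-34 2-6 9-12 3-11 10-12 10-24 14-15 10-5 8 6 10 0 20-15 6 3 4-2 4-20z"/><path data-summit="543 300" data-sink="551 591" d="M579 214l-21 15-10 0-8-6-10 5-14 15-10 24-10 12-3 11-9 12-2 6 0 34 5 15-3 23 11 11 20 12 13 3 17 12 9 10 12 6 26 0 0-147-22-21 1-6 9-9 2-6-2-18 4-9z"/><path data-summit="426 414" data-sink="551 591" d="M452 382l-8 13-18 19 4 11 36 36 6 15-10 13-12 38-6 7-2 12-9 18 16 13 4-5 14-4 18-20 7-2 18 20 27 12-5-15 0-17-3-9 1-9 10-6 19-7-1-14 2-6 0-16 4-14 6-12 18-19-22 0-8-2-10-10-6 0-14 7-14 23-7 6-12 0-22-14-13-13-4-14 14-25z"/><path data-summit="209 17" data-sink="117 591" d="M266 16l-98 1 19 48 0 12-13 30-14 19-21 23-5 9 3 4 13 4 9-2 16-14 3-10 16-13 33 5 9-4 9-7 10-3 7-5 2-26 10-27 0-13-6-17z"/><path data-summit="591 26" data-sink="275 591" d="M492 151l-9 0-3 2 0 12-5 11-19 19-6 10-13-9-17 26-28 28-13 8 12 17 12 28 0 12 5 6 0 12-5 9 10-2 13 16 2 10 7 7 14 7 3 0 4-6 1-12-3-48-8-35 5-15 31-37 12-23 5-15 0-18 6-13-4-4z"/><path data-summit="591 26" data-sink="551 591" d="M591 434l-6 0-3 4-12 15-6 12-4 14 0 16-2 6 1 14-19 7-10 6-1 9 3 9 0 17 8 19-10-8-20-8-5-8-14-12-6 2-18 20-11 3-7 6-17-13-18 8-10 0-4 4 0 15 190 1 2-7z"/><path data-summit="591 26" data-sink="117 591" d="M591 16l-79 1 0 13 14 27 0 14-5 8-14 6-17 19-4 9 0 16-8 17 2 6 12-1 14 6 17-14 14-21 18 2 6-3 31-31z"/><path data-summit="242 474" data-sink="168 591" d="M308 424l-9 8-11 4-12 2-15 6-19 0-20 7-13 7-10 10-19 24-6 14 0 10 7 17 0 7-11 21-8 12 0 6 5 9 9-11 34-17 12-2 1-13 5-4 14-3 5-5 13-18 4-6 0-9-4-4-6-2-14-14 0-4 17-8 31-4 5-2 23-30z"/><path data-summit="330 326" data-sink="275 591" d="M380 259l-32 17-6 6-5 11-12 10 5 15 0 14-16 15-13 18-13 9-1 5 10 3 24-2 8 5 12 0 13 6 15 0 9-7 12-28 14-15 4-8 0-12-5-6 0-12-3-9-9-19z"/><path data-summit="426 414" data-sink="117 591" d="M417 410l-10 0-5 4-31-2-20 4-13 0-12 6 2 4 9 8 3 9 10 13 4 26-8 13 8 9 6 2 9-1 12-7 20-6 4-10 17-7 34 13 6 0 10-12-6-15-36-36-3-9z"/><path data-summit="330 326" data-sink="117 591" d="M396 216l-99 40-15 14-11 14-5 7-1 9 5 14 12 12 2 6 2 19 4 11-7 13 1 3 9-10 6-1 31-35 0-14-5-15 12-10 5-11 6-6 31-18-7-12 0-4z"/>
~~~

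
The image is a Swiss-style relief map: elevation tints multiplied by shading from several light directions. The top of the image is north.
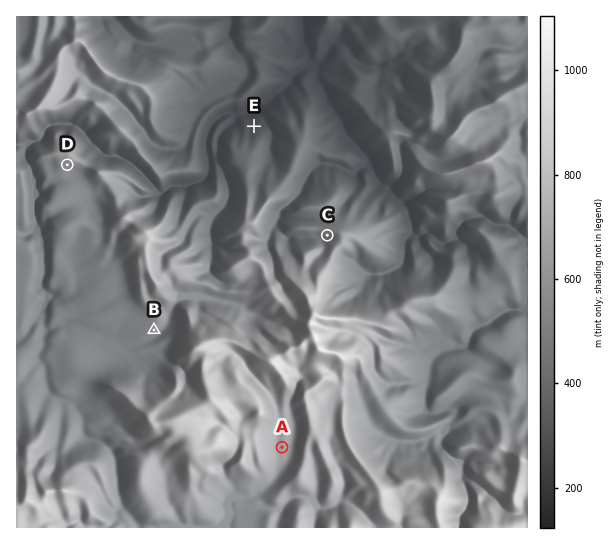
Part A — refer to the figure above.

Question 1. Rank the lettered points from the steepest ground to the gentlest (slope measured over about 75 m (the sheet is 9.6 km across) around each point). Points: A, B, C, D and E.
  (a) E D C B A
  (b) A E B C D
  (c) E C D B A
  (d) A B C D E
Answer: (a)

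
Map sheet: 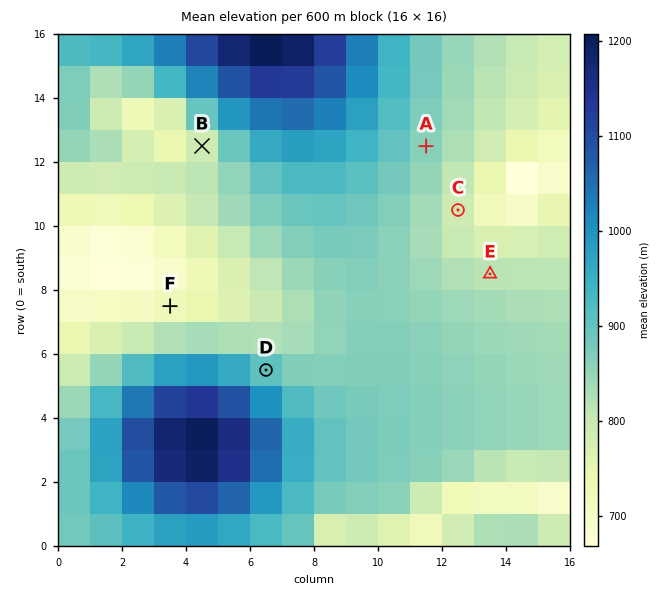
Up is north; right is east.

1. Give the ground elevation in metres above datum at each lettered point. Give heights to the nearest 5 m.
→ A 860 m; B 780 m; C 790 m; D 905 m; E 815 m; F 720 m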